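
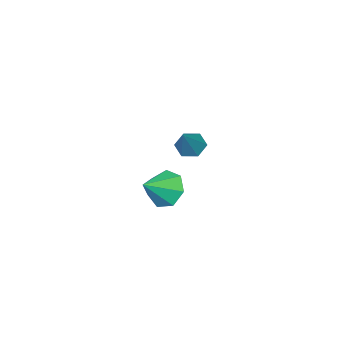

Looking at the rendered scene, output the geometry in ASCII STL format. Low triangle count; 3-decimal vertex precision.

solid 
facet normal -0.837 0.052 -0.545
outer loop
vertex 3.608 -0.396 -1.414
vertex 3.066 -0.432 -0.586
vertex 3.422 0.363 -1.057
endloop
endfacet
facet normal 0.861 0.373 -0.345
outer loop
vertex 3.608 -0.396 -1.414
vertex 3.422 0.363 -1.057
vertex 4.314 -0.508 0.226
endloop
endfacet
facet normal -0.837 0.052 -0.545
outer loop
vertex 3.422 0.363 -1.057
vertex 3.066 -0.432 -0.586
vertex 2.969 0.524 -0.346
endloop
endfacet
facet normal 0.554 0.815 0.168
outer loop
vertex 3.422 0.363 -1.057
vertex 2.969 0.524 -0.346
vertex 4.314 -0.508 0.226
endloop
endfacet
facet normal -0.837 0.052 -0.545
outer loop
vertex 2.969 0.524 -0.346
vertex 3.066 -0.432 -0.586
vertex 2.589 -0.035 0.185
endloop
endfacet
facet normal 0.153 0.624 0.766
outer loop
vertex 2.969 0.524 -0.346
vertex 2.589 -0.035 0.185
vertex 4.314 -0.508 0.226
endloop
endfacet
facet normal -0.837 0.051 -0.544
outer loop
vertex 2.589 -0.035 0.185
vertex 3.066 -0.432 -0.586
vertex 2.569 -0.892 0.135
endloop
endfacet
facet normal -0.039 -0.057 0.998
outer loop
vertex 2.589 -0.035 0.185
vertex 2.569 -0.892 0.135
vertex 4.314 -0.508 0.226
endloop
endfacet
facet normal -0.837 0.052 -0.544
outer loop
vertex 2.569 -0.892 0.135
vertex 3.066 -0.432 -0.586
vertex 2.923 -1.403 -0.458
endloop
endfacet
facet normal 0.121 -0.715 0.689
outer loop
vertex 2.569 -0.892 0.135
vertex 2.923 -1.403 -0.458
vertex 4.314 -0.508 0.226
endloop
endfacet
facet normal -0.836 0.051 -0.546
outer loop
vertex 2.923 -1.403 -0.458
vertex 3.066 -0.432 -0.586
vertex 3.386 -1.182 -1.147
endloop
endfacet
facet normal 0.515 -0.854 0.072
outer loop
vertex 2.923 -1.403 -0.458
vertex 3.386 -1.182 -1.147
vertex 4.314 -0.508 0.226
endloop
endfacet
facet normal -0.837 0.051 -0.545
outer loop
vertex 3.386 -1.182 -1.147
vertex 3.066 -0.432 -0.586
vertex 3.608 -0.396 -1.414
endloop
endfacet
facet normal 0.844 -0.370 -0.389
outer loop
vertex 3.386 -1.182 -1.147
vertex 3.608 -0.396 -1.414
vertex 4.314 -0.508 0.226
endloop
endfacet
facet normal -0.595 -0.299 -0.746
outer loop
vertex -1.873 -4.885 -2.078
vertex -2.296 -4.26 -1.991
vertex -1.703 -4.255 -2.466
endloop
endfacet
facet normal 0.929 -0.340 -0.145
outer loop
vertex -1.873 -4.885 -2.078
vertex -1.703 -4.255 -2.466
vertex -1.224 -3.72 -0.649
endloop
endfacet
facet normal -0.595 -0.300 -0.746
outer loop
vertex -1.703 -4.255 -2.466
vertex -2.296 -4.26 -1.991
vertex -2.126 -3.629 -2.38
endloop
endfacet
facet normal 0.749 0.556 -0.361
outer loop
vertex -1.703 -4.255 -2.466
vertex -2.126 -3.629 -2.38
vertex -1.224 -3.72 -0.649
endloop
endfacet
facet normal -0.595 -0.300 -0.746
outer loop
vertex -2.126 -3.629 -2.38
vertex -2.296 -4.26 -1.991
vertex -2.719 -3.634 -1.905
endloop
endfacet
facet normal 0.024 0.999 0.040
outer loop
vertex -2.126 -3.629 -2.38
vertex -2.719 -3.634 -1.905
vertex -1.224 -3.72 -0.649
endloop
endfacet
facet normal -0.595 -0.300 -0.746
outer loop
vertex -2.719 -3.634 -1.905
vertex -2.296 -4.26 -1.991
vertex -2.889 -4.265 -1.516
endloop
endfacet
facet normal -0.521 0.545 0.657
outer loop
vertex -2.719 -3.634 -1.905
vertex -2.889 -4.265 -1.516
vertex -1.224 -3.72 -0.649
endloop
endfacet
facet normal -0.595 -0.300 -0.746
outer loop
vertex -2.889 -4.265 -1.516
vertex -2.296 -4.26 -1.991
vertex -2.466 -4.89 -1.602
endloop
endfacet
facet normal -0.340 -0.350 0.873
outer loop
vertex -2.889 -4.265 -1.516
vertex -2.466 -4.89 -1.602
vertex -1.224 -3.72 -0.649
endloop
endfacet
facet normal -0.596 -0.299 -0.745
outer loop
vertex -2.466 -4.89 -1.602
vertex -2.296 -4.26 -1.991
vertex -1.873 -4.885 -2.078
endloop
endfacet
facet normal 0.385 -0.793 0.472
outer loop
vertex -2.466 -4.89 -1.602
vertex -1.873 -4.885 -2.078
vertex -1.224 -3.72 -0.649
endloop
endfacet

endsolid


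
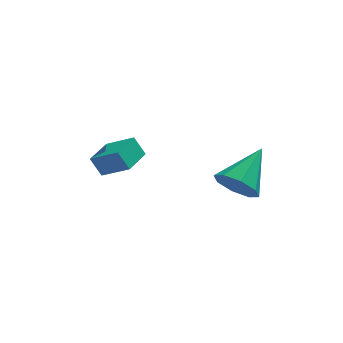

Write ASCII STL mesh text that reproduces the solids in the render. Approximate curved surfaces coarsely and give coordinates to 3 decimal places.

solid 
facet normal -0.443 0.299 0.845
outer loop
vertex -3.527 1.82 0.399
vertex -2.836 2.933 0.367
vertex -4.527 2.42 -0.338
endloop
endfacet
facet normal -0.528 -0.849 0.025
outer loop
vertex -4.124 2.147 -1.107
vertex -3.527 1.82 0.399
vertex -4.527 2.42 -0.338
endloop
endfacet
facet normal -0.443 0.300 0.845
outer loop
vertex -4.527 2.42 -0.338
vertex -2.836 2.933 0.367
vertex -3.836 3.533 -0.371
endloop
endfacet
facet normal -0.725 0.434 -0.534
outer loop
vertex -3.836 3.533 -0.371
vertex -4.124 2.147 -1.107
vertex -4.527 2.42 -0.338
endloop
endfacet
facet normal 0.725 -0.435 0.534
outer loop
vertex -3.527 1.82 0.399
vertex -2.433 2.66 -0.402
vertex -2.836 2.933 0.367
endloop
endfacet
facet normal -0.528 -0.849 0.025
outer loop
vertex -3.124 1.547 -0.369
vertex -3.527 1.82 0.399
vertex -4.124 2.147 -1.107
endloop
endfacet
facet normal 0.725 -0.434 0.535
outer loop
vertex -3.124 1.547 -0.369
vertex -2.433 2.66 -0.402
vertex -3.527 1.82 0.399
endloop
endfacet
facet normal 0.528 0.849 -0.025
outer loop
vertex -2.836 2.933 0.367
vertex -2.433 2.66 -0.402
vertex -3.836 3.533 -0.371
endloop
endfacet
facet normal -0.725 0.435 -0.535
outer loop
vertex -3.433 3.26 -1.139
vertex -4.124 2.147 -1.107
vertex -3.836 3.533 -0.371
endloop
endfacet
facet normal 0.528 0.849 -0.025
outer loop
vertex -3.836 3.533 -0.371
vertex -2.433 2.66 -0.402
vertex -3.433 3.26 -1.139
endloop
endfacet
facet normal 0.444 -0.300 -0.845
outer loop
vertex -3.433 3.26 -1.139
vertex -3.124 1.547 -0.369
vertex -4.124 2.147 -1.107
endloop
endfacet
facet normal 0.443 -0.300 -0.845
outer loop
vertex -2.433 2.66 -0.402
vertex -3.124 1.547 -0.369
vertex -3.433 3.26 -1.139
endloop
endfacet
facet normal -0.555 -0.672 -0.490
outer loop
vertex 0.989 -0.779 -0.462
vertex 0.498 -0.938 0.312
vertex 0.423 -0.352 -0.406
endloop
endfacet
facet normal 0.442 0.665 -0.602
outer loop
vertex 0.989 -0.779 -0.462
vertex 0.423 -0.352 -0.406
vertex 1.602 0.398 1.288
endloop
endfacet
facet normal -0.555 -0.672 -0.491
outer loop
vertex 0.423 -0.352 -0.406
vertex 0.498 -0.938 0.312
vertex -0.1 -0.268 0.07
endloop
endfacet
facet normal -0.139 0.938 -0.318
outer loop
vertex 0.423 -0.352 -0.406
vertex -0.1 -0.268 0.07
vertex 1.602 0.398 1.288
endloop
endfacet
facet normal -0.555 -0.672 -0.490
outer loop
vertex -0.1 -0.268 0.07
vertex 0.498 -0.938 0.312
vertex -0.272 -0.577 0.688
endloop
endfacet
facet normal -0.511 0.817 0.267
outer loop
vertex -0.1 -0.268 0.07
vertex -0.272 -0.577 0.688
vertex 1.602 0.398 1.288
endloop
endfacet
facet normal -0.555 -0.672 -0.491
outer loop
vertex -0.272 -0.577 0.688
vertex 0.498 -0.938 0.312
vertex 0.006 -1.097 1.085
endloop
endfacet
facet normal -0.454 0.375 0.809
outer loop
vertex -0.272 -0.577 0.688
vertex 0.006 -1.097 1.085
vertex 1.602 0.398 1.288
endloop
endfacet
facet normal -0.555 -0.671 -0.491
outer loop
vertex 0.006 -1.097 1.085
vertex 0.498 -0.938 0.312
vertex 0.573 -1.525 1.029
endloop
endfacet
facet normal -0.002 -0.132 0.991
outer loop
vertex 0.006 -1.097 1.085
vertex 0.573 -1.525 1.029
vertex 1.602 0.398 1.288
endloop
endfacet
facet normal -0.556 -0.671 -0.491
outer loop
vertex 0.573 -1.525 1.029
vertex 0.498 -0.938 0.312
vertex 1.095 -1.609 0.553
endloop
endfacet
facet normal 0.580 -0.405 0.707
outer loop
vertex 0.573 -1.525 1.029
vertex 1.095 -1.609 0.553
vertex 1.602 0.398 1.288
endloop
endfacet
facet normal -0.555 -0.671 -0.492
outer loop
vertex 1.095 -1.609 0.553
vertex 0.498 -0.938 0.312
vertex 1.268 -1.3 -0.064
endloop
endfacet
facet normal 0.950 -0.285 0.124
outer loop
vertex 1.095 -1.609 0.553
vertex 1.268 -1.3 -0.064
vertex 1.602 0.398 1.288
endloop
endfacet
facet normal -0.555 -0.672 -0.490
outer loop
vertex 1.268 -1.3 -0.064
vertex 0.498 -0.938 0.312
vertex 0.989 -0.779 -0.462
endloop
endfacet
facet normal 0.894 0.158 -0.420
outer loop
vertex 1.268 -1.3 -0.064
vertex 0.989 -0.779 -0.462
vertex 1.602 0.398 1.288
endloop
endfacet

endsolid


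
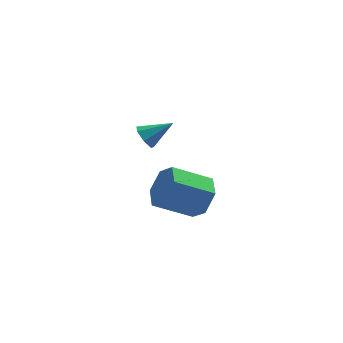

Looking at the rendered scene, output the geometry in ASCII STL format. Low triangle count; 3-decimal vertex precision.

solid 
facet normal 0.871 0.092 -0.483
outer loop
vertex -1.24 3.407 -2.619
vertex -1.625 3.058 -3.379
vertex -1.639 3.966 -3.231
endloop
endfacet
facet normal 0.232 0.789 0.569
outer loop
vertex -1.24 3.407 -2.619
vertex -1.639 3.966 -3.231
vertex -2.711 3.251 -1.802
endloop
endfacet
facet normal 0.232 0.789 0.569
outer loop
vertex -2.711 3.251 -1.802
vertex -1.639 3.966 -3.231
vertex -3.11 3.81 -2.414
endloop
endfacet
facet normal -0.871 -0.093 0.483
outer loop
vertex -2.711 3.251 -1.802
vertex -3.11 3.81 -2.414
vertex -3.095 2.902 -2.561
endloop
endfacet
facet normal 0.870 0.092 -0.484
outer loop
vertex -1.639 3.966 -3.231
vertex -1.625 3.058 -3.379
vertex -2.024 3.617 -3.99
endloop
endfacet
facet normal -0.260 0.921 -0.292
outer loop
vertex -1.639 3.966 -3.231
vertex -2.024 3.617 -3.99
vertex -3.11 3.81 -2.414
endloop
endfacet
facet normal -0.260 0.921 -0.292
outer loop
vertex -3.11 3.81 -2.414
vertex -2.024 3.617 -3.99
vertex -3.495 3.461 -3.173
endloop
endfacet
facet normal -0.870 -0.093 0.484
outer loop
vertex -3.11 3.81 -2.414
vertex -3.495 3.461 -3.173
vertex -3.095 2.902 -2.561
endloop
endfacet
facet normal 0.871 0.093 -0.483
outer loop
vertex -2.024 3.617 -3.99
vertex -1.625 3.058 -3.379
vertex -2.009 2.709 -4.138
endloop
endfacet
facet normal -0.492 0.132 -0.861
outer loop
vertex -2.024 3.617 -3.99
vertex -2.009 2.709 -4.138
vertex -3.495 3.461 -3.173
endloop
endfacet
facet normal -0.492 0.132 -0.861
outer loop
vertex -3.495 3.461 -3.173
vertex -2.009 2.709 -4.138
vertex -3.48 2.553 -3.321
endloop
endfacet
facet normal -0.870 -0.093 0.484
outer loop
vertex -3.495 3.461 -3.173
vertex -3.48 2.553 -3.321
vertex -3.095 2.902 -2.561
endloop
endfacet
facet normal 0.871 0.093 -0.483
outer loop
vertex -2.009 2.709 -4.138
vertex -1.625 3.058 -3.379
vertex -1.61 2.15 -3.526
endloop
endfacet
facet normal -0.232 -0.789 -0.569
outer loop
vertex -2.009 2.709 -4.138
vertex -1.61 2.15 -3.526
vertex -3.48 2.553 -3.321
endloop
endfacet
facet normal -0.232 -0.789 -0.569
outer loop
vertex -3.48 2.553 -3.321
vertex -1.61 2.15 -3.526
vertex -3.081 1.994 -2.709
endloop
endfacet
facet normal -0.871 -0.092 0.483
outer loop
vertex -3.48 2.553 -3.321
vertex -3.081 1.994 -2.709
vertex -3.095 2.902 -2.561
endloop
endfacet
facet normal 0.870 0.093 -0.484
outer loop
vertex -1.61 2.15 -3.526
vertex -1.625 3.058 -3.379
vertex -1.225 2.499 -2.767
endloop
endfacet
facet normal 0.260 -0.921 0.292
outer loop
vertex -1.61 2.15 -3.526
vertex -1.225 2.499 -2.767
vertex -3.081 1.994 -2.709
endloop
endfacet
facet normal 0.260 -0.921 0.292
outer loop
vertex -3.081 1.994 -2.709
vertex -1.225 2.499 -2.767
vertex -2.696 2.343 -1.95
endloop
endfacet
facet normal -0.870 -0.092 0.484
outer loop
vertex -3.081 1.994 -2.709
vertex -2.696 2.343 -1.95
vertex -3.095 2.902 -2.561
endloop
endfacet
facet normal 0.870 0.093 -0.484
outer loop
vertex -1.225 2.499 -2.767
vertex -1.625 3.058 -3.379
vertex -1.24 3.407 -2.619
endloop
endfacet
facet normal 0.492 -0.132 0.861
outer loop
vertex -1.225 2.499 -2.767
vertex -1.24 3.407 -2.619
vertex -2.696 2.343 -1.95
endloop
endfacet
facet normal 0.492 -0.132 0.861
outer loop
vertex -2.696 2.343 -1.95
vertex -1.24 3.407 -2.619
vertex -2.711 3.251 -1.802
endloop
endfacet
facet normal -0.871 -0.093 0.483
outer loop
vertex -2.696 2.343 -1.95
vertex -2.711 3.251 -1.802
vertex -3.095 2.902 -2.561
endloop
endfacet
facet normal -0.837 -0.079 -0.541
outer loop
vertex -3.471 1.277 0.669
vertex -3.766 1.344 1.116
vertex -3.581 1.72 0.775
endloop
endfacet
facet normal 0.779 0.322 -0.538
outer loop
vertex -3.471 1.277 0.669
vertex -3.581 1.72 0.775
vertex -2.794 1.436 1.744
endloop
endfacet
facet normal -0.837 -0.079 -0.542
outer loop
vertex -3.581 1.72 0.775
vertex -3.766 1.344 1.116
vertex -3.831 1.879 1.138
endloop
endfacet
facet normal 0.436 0.895 -0.092
outer loop
vertex -3.581 1.72 0.775
vertex -3.831 1.879 1.138
vertex -2.794 1.436 1.744
endloop
endfacet
facet normal -0.838 -0.080 -0.539
outer loop
vertex -3.831 1.879 1.138
vertex -3.766 1.344 1.116
vertex -4.031 1.636 1.485
endloop
endfacet
facet normal 0.011 0.816 0.578
outer loop
vertex -3.831 1.879 1.138
vertex -4.031 1.636 1.485
vertex -2.794 1.436 1.744
endloop
endfacet
facet normal -0.838 -0.078 -0.540
outer loop
vertex -4.031 1.636 1.485
vertex -3.766 1.344 1.116
vertex -4.032 1.172 1.554
endloop
endfacet
facet normal -0.180 0.145 0.973
outer loop
vertex -4.031 1.636 1.485
vertex -4.032 1.172 1.554
vertex -2.794 1.436 1.744
endloop
endfacet
facet normal -0.838 -0.081 -0.540
outer loop
vertex -4.032 1.172 1.554
vertex -3.766 1.344 1.116
vertex -3.832 0.838 1.294
endloop
endfacet
facet normal 0.009 -0.611 0.792
outer loop
vertex -4.032 1.172 1.554
vertex -3.832 0.838 1.294
vertex -2.794 1.436 1.744
endloop
endfacet
facet normal -0.837 -0.081 -0.541
outer loop
vertex -3.832 0.838 1.294
vertex -3.766 1.344 1.116
vertex -3.582 0.885 0.9
endloop
endfacet
facet normal 0.435 -0.884 0.171
outer loop
vertex -3.832 0.838 1.294
vertex -3.582 0.885 0.9
vertex -2.794 1.436 1.744
endloop
endfacet
facet normal -0.837 -0.081 -0.540
outer loop
vertex -3.582 0.885 0.9
vertex -3.766 1.344 1.116
vertex -3.471 1.277 0.669
endloop
endfacet
facet normal 0.777 -0.468 -0.420
outer loop
vertex -3.582 0.885 0.9
vertex -3.471 1.277 0.669
vertex -2.794 1.436 1.744
endloop
endfacet

endsolid


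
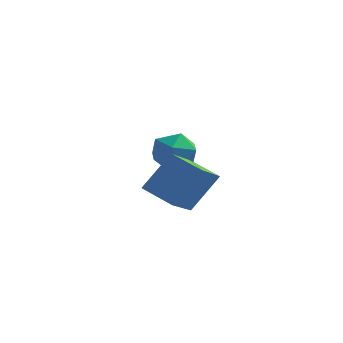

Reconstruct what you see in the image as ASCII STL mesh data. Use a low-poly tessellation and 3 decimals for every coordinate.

solid 
facet normal -0.387 -0.442 -0.809
outer loop
vertex 2.043 -4.377 -0.601
vertex 0.515 -4.161 0.012
vertex 1.922 -2.522 -1.556
endloop
endfacet
facet normal 0.920 -0.130 -0.369
outer loop
vertex 2.765 -1.559 0.208
vertex 2.043 -4.377 -0.601
vertex 1.922 -2.522 -1.556
endloop
endfacet
facet normal -0.386 -0.443 -0.809
outer loop
vertex 1.922 -2.522 -1.556
vertex 0.515 -4.161 0.012
vertex 0.394 -2.307 -0.944
endloop
endfacet
facet normal -0.058 0.888 -0.457
outer loop
vertex 0.394 -2.307 -0.944
vertex 2.765 -1.559 0.208
vertex 1.922 -2.522 -1.556
endloop
endfacet
facet normal 0.058 -0.888 0.457
outer loop
vertex 2.043 -4.377 -0.601
vertex 1.358 -3.198 1.776
vertex 0.515 -4.161 0.012
endloop
endfacet
facet normal 0.920 -0.130 -0.369
outer loop
vertex 2.886 -3.413 1.164
vertex 2.043 -4.377 -0.601
vertex 2.765 -1.559 0.208
endloop
endfacet
facet normal 0.058 -0.888 0.457
outer loop
vertex 2.886 -3.413 1.164
vertex 1.358 -3.198 1.776
vertex 2.043 -4.377 -0.601
endloop
endfacet
facet normal -0.920 0.130 0.369
outer loop
vertex 0.515 -4.161 0.012
vertex 1.358 -3.198 1.776
vertex 0.394 -2.307 -0.944
endloop
endfacet
facet normal -0.058 0.888 -0.457
outer loop
vertex 1.237 -1.343 0.821
vertex 2.765 -1.559 0.208
vertex 0.394 -2.307 -0.944
endloop
endfacet
facet normal -0.920 0.130 0.369
outer loop
vertex 0.394 -2.307 -0.944
vertex 1.358 -3.198 1.776
vertex 1.237 -1.343 0.821
endloop
endfacet
facet normal 0.387 0.442 0.809
outer loop
vertex 1.237 -1.343 0.821
vertex 2.886 -3.413 1.164
vertex 2.765 -1.559 0.208
endloop
endfacet
facet normal 0.386 0.442 0.810
outer loop
vertex 1.358 -3.198 1.776
vertex 2.886 -3.413 1.164
vertex 1.237 -1.343 0.821
endloop
endfacet
facet normal -0.846 -0.524 0.094
outer loop
vertex -2.23 1.747 -0.268
vertex -1.604 0.737 -0.265
vertex -1.836 1.295 0.758
endloop
endfacet
facet normal -0.909 0.118 0.401
outer loop
vertex -2.23 1.747 -0.268
vertex -1.836 1.295 0.758
vertex -1.772 2.465 0.56
endloop
endfacet
facet normal -0.784 0.613 -0.098
outer loop
vertex -2.23 1.747 -0.268
vertex -1.772 2.465 0.56
vertex -1.5 2.629 -0.585
endloop
endfacet
facet normal -0.645 0.278 -0.712
outer loop
vertex -2.23 1.747 -0.268
vertex -1.5 2.629 -0.585
vertex -1.397 1.561 -1.095
endloop
endfacet
facet normal -0.684 -0.425 -0.593
outer loop
vertex -2.23 1.747 -0.268
vertex -1.397 1.561 -1.095
vertex -1.604 0.737 -0.265
endloop
endfacet
facet normal -0.401 0.174 0.899
outer loop
vertex -1.772 2.465 0.56
vertex -1.836 1.295 0.758
vertex -0.863 1.899 1.075
endloop
endfacet
facet normal -0.300 -0.864 0.403
outer loop
vertex -1.836 1.295 0.758
vertex -1.604 0.737 -0.265
vertex -0.76 0.831 0.565
endloop
endfacet
facet normal -0.037 -0.705 -0.709
outer loop
vertex -1.604 0.737 -0.265
vertex -1.397 1.561 -1.095
vertex -0.488 0.995 -0.58
endloop
endfacet
facet normal 0.025 0.433 -0.901
outer loop
vertex -1.397 1.561 -1.095
vertex -1.5 2.629 -0.585
vertex -0.424 2.165 -0.778
endloop
endfacet
facet normal -0.199 0.976 0.092
outer loop
vertex -1.5 2.629 -0.585
vertex -1.772 2.465 0.56
vertex -0.656 2.723 0.245
endloop
endfacet
facet normal 0.645 -0.278 0.712
outer loop
vertex -0.03 1.713 0.248
vertex -0.863 1.899 1.075
vertex -0.76 0.831 0.565
endloop
endfacet
facet normal 0.784 -0.613 0.098
outer loop
vertex -0.03 1.713 0.248
vertex -0.76 0.831 0.565
vertex -0.488 0.995 -0.58
endloop
endfacet
facet normal 0.909 -0.118 -0.401
outer loop
vertex -0.03 1.713 0.248
vertex -0.488 0.995 -0.58
vertex -0.424 2.165 -0.778
endloop
endfacet
facet normal 0.846 0.524 -0.094
outer loop
vertex -0.03 1.713 0.248
vertex -0.424 2.165 -0.778
vertex -0.656 2.723 0.245
endloop
endfacet
facet normal 0.684 0.425 0.593
outer loop
vertex -0.03 1.713 0.248
vertex -0.656 2.723 0.245
vertex -0.863 1.899 1.075
endloop
endfacet
facet normal -0.025 -0.433 0.901
outer loop
vertex -0.76 0.831 0.565
vertex -0.863 1.899 1.075
vertex -1.836 1.295 0.758
endloop
endfacet
facet normal 0.199 -0.976 -0.092
outer loop
vertex -0.488 0.995 -0.58
vertex -0.76 0.831 0.565
vertex -1.604 0.737 -0.265
endloop
endfacet
facet normal 0.401 -0.174 -0.899
outer loop
vertex -0.424 2.165 -0.778
vertex -0.488 0.995 -0.58
vertex -1.397 1.561 -1.095
endloop
endfacet
facet normal 0.300 0.864 -0.403
outer loop
vertex -0.656 2.723 0.245
vertex -0.424 2.165 -0.778
vertex -1.5 2.629 -0.585
endloop
endfacet
facet normal 0.037 0.705 0.709
outer loop
vertex -0.863 1.899 1.075
vertex -0.656 2.723 0.245
vertex -1.772 2.465 0.56
endloop
endfacet

endsolid


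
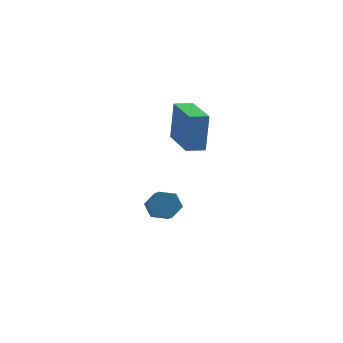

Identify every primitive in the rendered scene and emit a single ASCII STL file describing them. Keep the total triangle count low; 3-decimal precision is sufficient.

solid 
facet normal -0.888 -0.449 0.094
outer loop
vertex -1.957 -2.214 3.27
vertex -2.948 -0.275 3.17
vertex -2.076 -2.372 1.39
endloop
endfacet
facet normal 0.455 -0.889 0.046
outer loop
vertex -1.312 -1.985 1.31
vertex -1.957 -2.214 3.27
vertex -2.076 -2.372 1.39
endloop
endfacet
facet normal -0.889 -0.449 0.094
outer loop
vertex -2.076 -2.372 1.39
vertex -2.948 -0.275 3.17
vertex -3.067 -0.432 1.291
endloop
endfacet
facet normal -0.062 -0.083 -0.995
outer loop
vertex -3.067 -0.432 1.291
vertex -1.312 -1.985 1.31
vertex -2.076 -2.372 1.39
endloop
endfacet
facet normal 0.062 0.083 0.995
outer loop
vertex -1.957 -2.214 3.27
vertex -2.184 0.112 3.09
vertex -2.948 -0.275 3.17
endloop
endfacet
facet normal 0.454 -0.890 0.046
outer loop
vertex -1.193 -1.828 3.189
vertex -1.957 -2.214 3.27
vertex -1.312 -1.985 1.31
endloop
endfacet
facet normal 0.063 0.083 0.995
outer loop
vertex -1.193 -1.828 3.189
vertex -2.184 0.112 3.09
vertex -1.957 -2.214 3.27
endloop
endfacet
facet normal -0.455 0.889 -0.045
outer loop
vertex -2.948 -0.275 3.17
vertex -2.184 0.112 3.09
vertex -3.067 -0.432 1.291
endloop
endfacet
facet normal -0.063 -0.084 -0.994
outer loop
vertex -2.303 -0.046 1.21
vertex -1.312 -1.985 1.31
vertex -3.067 -0.432 1.291
endloop
endfacet
facet normal -0.454 0.890 -0.046
outer loop
vertex -3.067 -0.432 1.291
vertex -2.184 0.112 3.09
vertex -2.303 -0.046 1.21
endloop
endfacet
facet normal 0.888 0.449 -0.094
outer loop
vertex -2.303 -0.046 1.21
vertex -1.193 -1.828 3.189
vertex -1.312 -1.985 1.31
endloop
endfacet
facet normal 0.889 0.449 -0.094
outer loop
vertex -2.184 0.112 3.09
vertex -1.193 -1.828 3.189
vertex -2.303 -0.046 1.21
endloop
endfacet
facet normal -0.303 0.819 -0.488
outer loop
vertex -3.165 0.54 -2.669
vertex -3.555 0.106 -3.156
vertex -3.889 0.36 -2.522
endloop
endfacet
facet normal 0.043 0.523 0.851
outer loop
vertex -3.165 0.54 -2.669
vertex -3.889 0.36 -2.522
vertex -2.835 -0.352 -2.138
endloop
endfacet
facet normal 0.044 0.524 0.851
outer loop
vertex -2.835 -0.352 -2.138
vertex -3.889 0.36 -2.522
vertex -3.558 -0.532 -1.99
endloop
endfacet
facet normal 0.304 -0.819 0.487
outer loop
vertex -2.835 -0.352 -2.138
vertex -3.558 -0.532 -1.99
vertex -3.225 -0.786 -2.624
endloop
endfacet
facet normal -0.303 0.819 -0.488
outer loop
vertex -3.889 0.36 -2.522
vertex -3.555 0.106 -3.156
vertex -4.279 -0.074 -3.008
endloop
endfacet
facet normal -0.803 0.056 0.594
outer loop
vertex -3.889 0.36 -2.522
vertex -4.279 -0.074 -3.008
vertex -3.558 -0.532 -1.99
endloop
endfacet
facet normal -0.803 0.055 0.594
outer loop
vertex -3.558 -0.532 -1.99
vertex -4.279 -0.074 -3.008
vertex -3.948 -0.966 -2.477
endloop
endfacet
facet normal 0.303 -0.819 0.487
outer loop
vertex -3.558 -0.532 -1.99
vertex -3.948 -0.966 -2.477
vertex -3.225 -0.786 -2.624
endloop
endfacet
facet normal -0.303 0.819 -0.488
outer loop
vertex -4.279 -0.074 -3.008
vertex -3.555 0.106 -3.156
vertex -3.945 -0.328 -3.642
endloop
endfacet
facet normal -0.846 -0.467 -0.258
outer loop
vertex -4.279 -0.074 -3.008
vertex -3.945 -0.328 -3.642
vertex -3.948 -0.966 -2.477
endloop
endfacet
facet normal -0.846 -0.466 -0.258
outer loop
vertex -3.948 -0.966 -2.477
vertex -3.945 -0.328 -3.642
vertex -3.615 -1.22 -3.111
endloop
endfacet
facet normal 0.303 -0.819 0.487
outer loop
vertex -3.948 -0.966 -2.477
vertex -3.615 -1.22 -3.111
vertex -3.225 -0.786 -2.624
endloop
endfacet
facet normal -0.304 0.819 -0.487
outer loop
vertex -3.945 -0.328 -3.642
vertex -3.555 0.106 -3.156
vertex -3.222 -0.148 -3.79
endloop
endfacet
facet normal -0.044 -0.523 -0.851
outer loop
vertex -3.945 -0.328 -3.642
vertex -3.222 -0.148 -3.79
vertex -3.615 -1.22 -3.111
endloop
endfacet
facet normal -0.043 -0.523 -0.851
outer loop
vertex -3.615 -1.22 -3.111
vertex -3.222 -0.148 -3.79
vertex -2.891 -1.04 -3.258
endloop
endfacet
facet normal 0.303 -0.819 0.488
outer loop
vertex -3.615 -1.22 -3.111
vertex -2.891 -1.04 -3.258
vertex -3.225 -0.786 -2.624
endloop
endfacet
facet normal -0.303 0.819 -0.487
outer loop
vertex -3.222 -0.148 -3.79
vertex -3.555 0.106 -3.156
vertex -2.832 0.286 -3.303
endloop
endfacet
facet normal 0.803 -0.056 -0.593
outer loop
vertex -3.222 -0.148 -3.79
vertex -2.832 0.286 -3.303
vertex -2.891 -1.04 -3.258
endloop
endfacet
facet normal 0.802 -0.056 -0.594
outer loop
vertex -2.891 -1.04 -3.258
vertex -2.832 0.286 -3.303
vertex -2.501 -0.606 -2.772
endloop
endfacet
facet normal 0.303 -0.819 0.488
outer loop
vertex -2.891 -1.04 -3.258
vertex -2.501 -0.606 -2.772
vertex -3.225 -0.786 -2.624
endloop
endfacet
facet normal -0.303 0.819 -0.487
outer loop
vertex -2.832 0.286 -3.303
vertex -3.555 0.106 -3.156
vertex -3.165 0.54 -2.669
endloop
endfacet
facet normal 0.846 0.467 0.257
outer loop
vertex -2.832 0.286 -3.303
vertex -3.165 0.54 -2.669
vertex -2.501 -0.606 -2.772
endloop
endfacet
facet normal 0.846 0.467 0.259
outer loop
vertex -2.501 -0.606 -2.772
vertex -3.165 0.54 -2.669
vertex -2.835 -0.352 -2.138
endloop
endfacet
facet normal 0.303 -0.819 0.488
outer loop
vertex -2.501 -0.606 -2.772
vertex -2.835 -0.352 -2.138
vertex -3.225 -0.786 -2.624
endloop
endfacet

endsolid


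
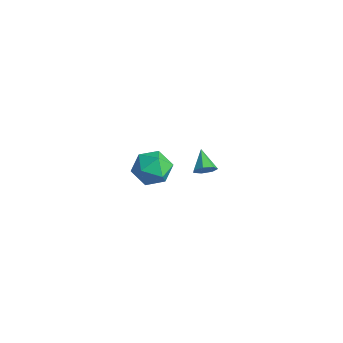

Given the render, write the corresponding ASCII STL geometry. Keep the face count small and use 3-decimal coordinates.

solid 
facet normal 0.757 -0.391 -0.523
outer loop
vertex 3.259 0.589 2.715
vertex 2.872 0.393 2.301
vertex 3.16 0.919 2.325
endloop
endfacet
facet normal 0.263 0.768 0.584
outer loop
vertex 3.259 0.589 2.715
vertex 3.16 0.919 2.325
vertex 1.948 0.867 2.939
endloop
endfacet
facet normal 0.757 -0.391 -0.523
outer loop
vertex 3.16 0.919 2.325
vertex 2.872 0.393 2.301
vertex 2.844 0.853 1.917
endloop
endfacet
facet normal -0.089 0.992 -0.092
outer loop
vertex 3.16 0.919 2.325
vertex 2.844 0.853 1.917
vertex 1.948 0.867 2.939
endloop
endfacet
facet normal 0.758 -0.390 -0.522
outer loop
vertex 2.844 0.853 1.917
vertex 2.872 0.393 2.301
vertex 2.549 0.44 1.797
endloop
endfacet
facet normal -0.604 0.588 -0.538
outer loop
vertex 2.844 0.853 1.917
vertex 2.549 0.44 1.797
vertex 1.948 0.867 2.939
endloop
endfacet
facet normal 0.759 -0.390 -0.522
outer loop
vertex 2.549 0.44 1.797
vertex 2.872 0.393 2.301
vertex 2.498 -0.008 2.057
endloop
endfacet
facet normal -0.897 -0.141 -0.419
outer loop
vertex 2.549 0.44 1.797
vertex 2.498 -0.008 2.057
vertex 1.948 0.867 2.939
endloop
endfacet
facet normal 0.758 -0.388 -0.524
outer loop
vertex 2.498 -0.008 2.057
vertex 2.872 0.393 2.301
vertex 2.729 -0.155 2.5
endloop
endfacet
facet normal -0.745 -0.644 0.175
outer loop
vertex 2.498 -0.008 2.057
vertex 2.729 -0.155 2.5
vertex 1.948 0.867 2.939
endloop
endfacet
facet normal 0.758 -0.388 -0.524
outer loop
vertex 2.729 -0.155 2.5
vertex 2.872 0.393 2.301
vertex 3.068 0.111 2.793
endloop
endfacet
facet normal -0.263 -0.543 0.797
outer loop
vertex 2.729 -0.155 2.5
vertex 3.068 0.111 2.793
vertex 1.948 0.867 2.939
endloop
endfacet
facet normal 0.758 -0.388 -0.524
outer loop
vertex 3.068 0.111 2.793
vertex 2.872 0.393 2.301
vertex 3.259 0.589 2.715
endloop
endfacet
facet normal 0.185 0.086 0.979
outer loop
vertex 3.068 0.111 2.793
vertex 3.259 0.589 2.715
vertex 1.948 0.867 2.939
endloop
endfacet
facet normal -0.889 -0.422 0.180
outer loop
vertex -4.911 2.383 -3.715
vertex -4.424 1.335 -3.767
vertex -4.485 1.895 -2.757
endloop
endfacet
facet normal -0.845 0.220 0.488
outer loop
vertex -4.911 2.383 -3.715
vertex -4.485 1.895 -2.757
vertex -4.309 3.02 -2.96
endloop
endfacet
facet normal -0.713 0.701 -0.023
outer loop
vertex -4.911 2.383 -3.715
vertex -4.309 3.02 -2.96
vertex -4.139 3.155 -4.096
endloop
endfacet
facet normal -0.675 0.356 -0.646
outer loop
vertex -4.911 2.383 -3.715
vertex -4.139 3.155 -4.096
vertex -4.21 2.114 -4.595
endloop
endfacet
facet normal -0.784 -0.338 -0.521
outer loop
vertex -4.911 2.383 -3.715
vertex -4.21 2.114 -4.595
vertex -4.424 1.335 -3.767
endloop
endfacet
facet normal -0.288 0.214 0.933
outer loop
vertex -4.309 3.02 -2.96
vertex -4.485 1.895 -2.757
vertex -3.45 2.366 -2.545
endloop
endfacet
facet normal -0.358 -0.826 0.436
outer loop
vertex -4.485 1.895 -2.757
vertex -4.424 1.335 -3.767
vertex -3.521 1.325 -3.044
endloop
endfacet
facet normal -0.188 -0.691 -0.698
outer loop
vertex -4.424 1.335 -3.767
vertex -4.21 2.114 -4.595
vertex -3.351 1.46 -4.18
endloop
endfacet
facet normal -0.012 0.433 -0.901
outer loop
vertex -4.21 2.114 -4.595
vertex -4.139 3.155 -4.096
vertex -3.175 2.585 -4.383
endloop
endfacet
facet normal -0.074 0.992 0.107
outer loop
vertex -4.139 3.155 -4.096
vertex -4.309 3.02 -2.96
vertex -3.236 3.145 -3.373
endloop
endfacet
facet normal 0.675 -0.356 0.646
outer loop
vertex -2.749 2.097 -3.425
vertex -3.45 2.366 -2.545
vertex -3.521 1.325 -3.044
endloop
endfacet
facet normal 0.713 -0.701 0.023
outer loop
vertex -2.749 2.097 -3.425
vertex -3.521 1.325 -3.044
vertex -3.351 1.46 -4.18
endloop
endfacet
facet normal 0.845 -0.220 -0.488
outer loop
vertex -2.749 2.097 -3.425
vertex -3.351 1.46 -4.18
vertex -3.175 2.585 -4.383
endloop
endfacet
facet normal 0.889 0.422 -0.180
outer loop
vertex -2.749 2.097 -3.425
vertex -3.175 2.585 -4.383
vertex -3.236 3.145 -3.373
endloop
endfacet
facet normal 0.784 0.338 0.521
outer loop
vertex -2.749 2.097 -3.425
vertex -3.236 3.145 -3.373
vertex -3.45 2.366 -2.545
endloop
endfacet
facet normal 0.012 -0.433 0.901
outer loop
vertex -3.521 1.325 -3.044
vertex -3.45 2.366 -2.545
vertex -4.485 1.895 -2.757
endloop
endfacet
facet normal 0.074 -0.992 -0.107
outer loop
vertex -3.351 1.46 -4.18
vertex -3.521 1.325 -3.044
vertex -4.424 1.335 -3.767
endloop
endfacet
facet normal 0.288 -0.214 -0.933
outer loop
vertex -3.175 2.585 -4.383
vertex -3.351 1.46 -4.18
vertex -4.21 2.114 -4.595
endloop
endfacet
facet normal 0.358 0.826 -0.436
outer loop
vertex -3.236 3.145 -3.373
vertex -3.175 2.585 -4.383
vertex -4.139 3.155 -4.096
endloop
endfacet
facet normal 0.188 0.691 0.698
outer loop
vertex -3.45 2.366 -2.545
vertex -3.236 3.145 -3.373
vertex -4.309 3.02 -2.96
endloop
endfacet

endsolid


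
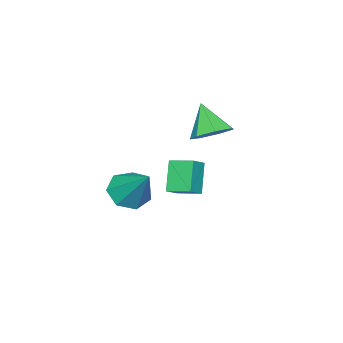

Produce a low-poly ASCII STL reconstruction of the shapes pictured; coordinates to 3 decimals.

solid 
facet normal -0.509 -0.315 0.801
outer loop
vertex -1.38 -4.068 -0.872
vertex -1.582 -2.977 -0.571
vertex -2.113 -4.075 -1.341
endloop
endfacet
facet normal 0.176 -0.949 -0.262
outer loop
vertex -1.318 -3.583 -2.589
vertex -1.38 -4.068 -0.872
vertex -2.113 -4.075 -1.341
endloop
endfacet
facet normal -0.509 -0.315 0.801
outer loop
vertex -2.113 -4.075 -1.341
vertex -1.582 -2.977 -0.571
vertex -2.315 -2.984 -1.04
endloop
endfacet
facet normal -0.842 -0.007 -0.539
outer loop
vertex -2.315 -2.984 -1.04
vertex -1.318 -3.583 -2.589
vertex -2.113 -4.075 -1.341
endloop
endfacet
facet normal 0.842 0.007 0.539
outer loop
vertex -1.38 -4.068 -0.872
vertex -0.787 -2.485 -1.819
vertex -1.582 -2.977 -0.571
endloop
endfacet
facet normal 0.176 -0.949 -0.262
outer loop
vertex -0.585 -3.576 -2.12
vertex -1.38 -4.068 -0.872
vertex -1.318 -3.583 -2.589
endloop
endfacet
facet normal 0.842 0.007 0.539
outer loop
vertex -0.585 -3.576 -2.12
vertex -0.787 -2.485 -1.819
vertex -1.38 -4.068 -0.872
endloop
endfacet
facet normal -0.176 0.949 0.262
outer loop
vertex -1.582 -2.977 -0.571
vertex -0.787 -2.485 -1.819
vertex -2.315 -2.984 -1.04
endloop
endfacet
facet normal -0.842 -0.007 -0.539
outer loop
vertex -1.52 -2.492 -2.288
vertex -1.318 -3.583 -2.589
vertex -2.315 -2.984 -1.04
endloop
endfacet
facet normal -0.176 0.949 0.262
outer loop
vertex -2.315 -2.984 -1.04
vertex -0.787 -2.485 -1.819
vertex -1.52 -2.492 -2.288
endloop
endfacet
facet normal 0.509 0.315 -0.801
outer loop
vertex -1.52 -2.492 -2.288
vertex -0.585 -3.576 -2.12
vertex -1.318 -3.583 -2.589
endloop
endfacet
facet normal 0.509 0.315 -0.801
outer loop
vertex -0.787 -2.485 -1.819
vertex -0.585 -3.576 -2.12
vertex -1.52 -2.492 -2.288
endloop
endfacet
facet normal 0.243 0.566 -0.787
outer loop
vertex -2.121 -3.248 0.505
vertex -3.051 -3.156 0.284
vertex -2.512 -2.599 0.851
endloop
endfacet
facet normal 0.638 -0.026 0.770
outer loop
vertex -2.121 -3.248 0.505
vertex -2.512 -2.599 0.851
vertex -3.449 -4.084 1.576
endloop
endfacet
facet normal 0.244 0.566 -0.788
outer loop
vertex -2.512 -2.599 0.851
vertex -3.051 -3.156 0.284
vertex -3.308 -2.369 0.77
endloop
endfacet
facet normal 0.030 0.423 0.906
outer loop
vertex -2.512 -2.599 0.851
vertex -3.308 -2.369 0.77
vertex -3.449 -4.084 1.576
endloop
endfacet
facet normal 0.242 0.566 -0.788
outer loop
vertex -3.308 -2.369 0.77
vertex -3.051 -3.156 0.284
vertex -3.911 -2.732 0.324
endloop
endfacet
facet normal -0.685 0.355 0.636
outer loop
vertex -3.308 -2.369 0.77
vertex -3.911 -2.732 0.324
vertex -3.449 -4.084 1.576
endloop
endfacet
facet normal 0.243 0.567 -0.787
outer loop
vertex -3.911 -2.732 0.324
vertex -3.051 -3.156 0.284
vertex -3.866 -3.413 -0.153
endloop
endfacet
facet normal -0.970 -0.179 0.164
outer loop
vertex -3.911 -2.732 0.324
vertex -3.866 -3.413 -0.153
vertex -3.449 -4.084 1.576
endloop
endfacet
facet normal 0.244 0.566 -0.787
outer loop
vertex -3.866 -3.413 -0.153
vertex -3.051 -3.156 0.284
vertex -3.206 -3.901 -0.3
endloop
endfacet
facet normal -0.609 -0.778 -0.155
outer loop
vertex -3.866 -3.413 -0.153
vertex -3.206 -3.901 -0.3
vertex -3.449 -4.084 1.576
endloop
endfacet
facet normal 0.244 0.566 -0.787
outer loop
vertex -3.206 -3.901 -0.3
vertex -3.051 -3.156 0.284
vertex -2.43 -3.828 -0.007
endloop
endfacet
facet normal 0.123 -0.989 -0.080
outer loop
vertex -3.206 -3.901 -0.3
vertex -2.43 -3.828 -0.007
vertex -3.449 -4.084 1.576
endloop
endfacet
facet normal 0.243 0.566 -0.788
outer loop
vertex -2.43 -3.828 -0.007
vertex -3.051 -3.156 0.284
vertex -2.121 -3.248 0.505
endloop
endfacet
facet normal 0.679 -0.655 0.331
outer loop
vertex -2.43 -3.828 -0.007
vertex -2.121 -3.248 0.505
vertex -3.449 -4.084 1.576
endloop
endfacet
facet normal -0.228 -0.655 -0.721
outer loop
vertex 2.637 -3.923 -0.649
vertex 1.85 -3.416 -0.86
vertex 2.734 -3.326 -1.222
endloop
endfacet
facet normal 0.983 0.016 0.183
outer loop
vertex 2.637 -3.923 -0.649
vertex 2.734 -3.326 -1.222
vertex 2.35 -1.984 0.72
endloop
endfacet
facet normal -0.229 -0.654 -0.721
outer loop
vertex 2.734 -3.326 -1.222
vertex 1.85 -3.416 -0.86
vertex 2.165 -2.796 -1.522
endloop
endfacet
facet normal 0.729 0.622 -0.285
outer loop
vertex 2.734 -3.326 -1.222
vertex 2.165 -2.796 -1.522
vertex 2.35 -1.984 0.72
endloop
endfacet
facet normal -0.228 -0.654 -0.721
outer loop
vertex 2.165 -2.796 -1.522
vertex 1.85 -3.416 -0.86
vertex 1.359 -2.734 -1.323
endloop
endfacet
facet normal -0.012 0.940 -0.340
outer loop
vertex 2.165 -2.796 -1.522
vertex 1.359 -2.734 -1.323
vertex 2.35 -1.984 0.72
endloop
endfacet
facet normal -0.228 -0.654 -0.721
outer loop
vertex 1.359 -2.734 -1.323
vertex 1.85 -3.416 -0.86
vertex 0.922 -3.185 -0.776
endloop
endfacet
facet normal -0.679 0.732 0.061
outer loop
vertex 1.359 -2.734 -1.323
vertex 0.922 -3.185 -0.776
vertex 2.35 -1.984 0.72
endloop
endfacet
facet normal -0.228 -0.655 -0.721
outer loop
vertex 0.922 -3.185 -0.776
vertex 1.85 -3.416 -0.86
vertex 1.184 -3.81 -0.291
endloop
endfacet
facet normal -0.773 0.153 0.615
outer loop
vertex 0.922 -3.185 -0.776
vertex 1.184 -3.81 -0.291
vertex 2.35 -1.984 0.72
endloop
endfacet
facet normal -0.229 -0.654 -0.721
outer loop
vertex 1.184 -3.81 -0.291
vertex 1.85 -3.416 -0.86
vertex 1.947 -4.139 -0.235
endloop
endfacet
facet normal -0.222 -0.360 0.906
outer loop
vertex 1.184 -3.81 -0.291
vertex 1.947 -4.139 -0.235
vertex 2.35 -1.984 0.72
endloop
endfacet
facet normal -0.228 -0.654 -0.721
outer loop
vertex 1.947 -4.139 -0.235
vertex 1.85 -3.416 -0.86
vertex 2.637 -3.923 -0.649
endloop
endfacet
facet normal 0.560 -0.421 0.714
outer loop
vertex 1.947 -4.139 -0.235
vertex 2.637 -3.923 -0.649
vertex 2.35 -1.984 0.72
endloop
endfacet

endsolid


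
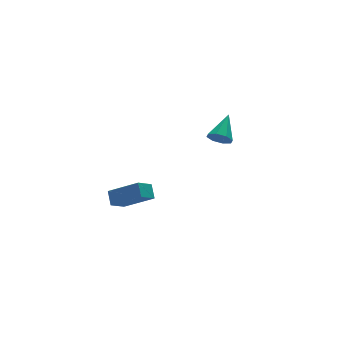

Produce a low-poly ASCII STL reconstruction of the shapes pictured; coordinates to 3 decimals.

solid 
facet normal -0.584 -0.606 -0.541
outer loop
vertex 3.431 -0.273 -1.214
vertex 2.917 0.258 -1.254
vertex 3.5 0.063 -1.665
endloop
endfacet
facet normal 0.958 -0.280 -0.062
outer loop
vertex 3.431 -0.273 -1.214
vertex 3.5 0.063 -1.665
vertex 3.963 1.342 -0.286
endloop
endfacet
facet normal -0.584 -0.605 -0.541
outer loop
vertex 3.5 0.063 -1.665
vertex 2.917 0.258 -1.254
vertex 3.228 0.513 -1.875
endloop
endfacet
facet normal 0.820 0.256 -0.513
outer loop
vertex 3.5 0.063 -1.665
vertex 3.228 0.513 -1.875
vertex 3.963 1.342 -0.286
endloop
endfacet
facet normal -0.584 -0.606 -0.541
outer loop
vertex 3.228 0.513 -1.875
vertex 2.917 0.258 -1.254
vertex 2.773 0.814 -1.721
endloop
endfacet
facet normal 0.323 0.770 -0.551
outer loop
vertex 3.228 0.513 -1.875
vertex 2.773 0.814 -1.721
vertex 3.963 1.342 -0.286
endloop
endfacet
facet normal -0.584 -0.605 -0.541
outer loop
vertex 2.773 0.814 -1.721
vertex 2.917 0.258 -1.254
vertex 2.403 0.789 -1.293
endloop
endfacet
facet normal -0.241 0.958 -0.153
outer loop
vertex 2.773 0.814 -1.721
vertex 2.403 0.789 -1.293
vertex 3.963 1.342 -0.286
endloop
endfacet
facet normal -0.585 -0.606 -0.539
outer loop
vertex 2.403 0.789 -1.293
vertex 2.917 0.258 -1.254
vertex 2.334 0.454 -0.842
endloop
endfacet
facet normal -0.541 0.713 0.447
outer loop
vertex 2.403 0.789 -1.293
vertex 2.334 0.454 -0.842
vertex 3.963 1.342 -0.286
endloop
endfacet
facet normal -0.585 -0.605 -0.540
outer loop
vertex 2.334 0.454 -0.842
vertex 2.917 0.258 -1.254
vertex 2.606 0.004 -0.632
endloop
endfacet
facet normal -0.403 0.176 0.898
outer loop
vertex 2.334 0.454 -0.842
vertex 2.606 0.004 -0.632
vertex 3.963 1.342 -0.286
endloop
endfacet
facet normal -0.585 -0.605 -0.540
outer loop
vertex 2.606 0.004 -0.632
vertex 2.917 0.258 -1.254
vertex 3.06 -0.297 -0.787
endloop
endfacet
facet normal 0.095 -0.339 0.936
outer loop
vertex 2.606 0.004 -0.632
vertex 3.06 -0.297 -0.787
vertex 3.963 1.342 -0.286
endloop
endfacet
facet normal -0.584 -0.606 -0.541
outer loop
vertex 3.06 -0.297 -0.787
vertex 2.917 0.258 -1.254
vertex 3.431 -0.273 -1.214
endloop
endfacet
facet normal 0.656 -0.527 0.540
outer loop
vertex 3.06 -0.297 -0.787
vertex 3.431 -0.273 -1.214
vertex 3.963 1.342 -0.286
endloop
endfacet
facet normal -0.621 0.575 -0.534
outer loop
vertex -4.58 -2.469 -1.434
vertex -3.709 -2.105 -2.055
vertex -4.709 -3.146 -2.013
endloop
endfacet
facet normal -0.771 -0.323 0.549
outer loop
vertex -3.511 -4.255 -0.985
vertex -4.58 -2.469 -1.434
vertex -4.709 -3.146 -2.013
endloop
endfacet
facet normal -0.621 0.575 -0.532
outer loop
vertex -4.709 -3.146 -2.013
vertex -3.709 -2.105 -2.055
vertex -3.839 -2.781 -2.634
endloop
endfacet
facet normal -0.144 -0.752 -0.643
outer loop
vertex -3.839 -2.781 -2.634
vertex -3.511 -4.255 -0.985
vertex -4.709 -3.146 -2.013
endloop
endfacet
facet normal 0.144 0.752 0.643
outer loop
vertex -4.58 -2.469 -1.434
vertex -2.511 -3.214 -1.027
vertex -3.709 -2.105 -2.055
endloop
endfacet
facet normal -0.770 -0.323 0.550
outer loop
vertex -3.381 -3.579 -0.406
vertex -4.58 -2.469 -1.434
vertex -3.511 -4.255 -0.985
endloop
endfacet
facet normal 0.144 0.752 0.644
outer loop
vertex -3.381 -3.579 -0.406
vertex -2.511 -3.214 -1.027
vertex -4.58 -2.469 -1.434
endloop
endfacet
facet normal 0.770 0.323 -0.550
outer loop
vertex -3.709 -2.105 -2.055
vertex -2.511 -3.214 -1.027
vertex -3.839 -2.781 -2.634
endloop
endfacet
facet normal -0.144 -0.752 -0.643
outer loop
vertex -2.64 -3.891 -1.606
vertex -3.511 -4.255 -0.985
vertex -3.839 -2.781 -2.634
endloop
endfacet
facet normal 0.770 0.323 -0.550
outer loop
vertex -3.839 -2.781 -2.634
vertex -2.511 -3.214 -1.027
vertex -2.64 -3.891 -1.606
endloop
endfacet
facet normal 0.620 -0.576 0.533
outer loop
vertex -2.64 -3.891 -1.606
vertex -3.381 -3.579 -0.406
vertex -3.511 -4.255 -0.985
endloop
endfacet
facet normal 0.621 -0.574 0.533
outer loop
vertex -2.511 -3.214 -1.027
vertex -3.381 -3.579 -0.406
vertex -2.64 -3.891 -1.606
endloop
endfacet

endsolid


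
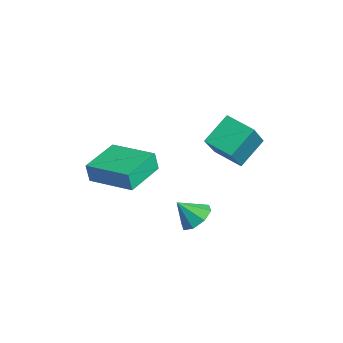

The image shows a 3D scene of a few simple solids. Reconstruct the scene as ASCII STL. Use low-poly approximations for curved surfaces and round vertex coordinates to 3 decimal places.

solid 
facet normal -0.812 -0.570 -0.127
outer loop
vertex -0.52 -4.532 1.535
vertex -1.596 -3.038 1.711
vertex -0.476 -4.396 0.646
endloop
endfacet
facet normal 0.582 -0.808 -0.095
outer loop
vertex 1.196 -3.222 0.909
vertex -0.52 -4.532 1.535
vertex -0.476 -4.396 0.646
endloop
endfacet
facet normal -0.812 -0.570 -0.127
outer loop
vertex -0.476 -4.396 0.646
vertex -1.596 -3.038 1.711
vertex -1.552 -2.902 0.822
endloop
endfacet
facet normal 0.049 0.152 -0.987
outer loop
vertex -1.552 -2.902 0.822
vertex 1.196 -3.222 0.909
vertex -0.476 -4.396 0.646
endloop
endfacet
facet normal -0.049 -0.152 0.987
outer loop
vertex -0.52 -4.532 1.535
vertex 0.076 -1.864 1.974
vertex -1.596 -3.038 1.711
endloop
endfacet
facet normal 0.582 -0.808 -0.095
outer loop
vertex 1.152 -3.358 1.798
vertex -0.52 -4.532 1.535
vertex 1.196 -3.222 0.909
endloop
endfacet
facet normal -0.049 -0.152 0.987
outer loop
vertex 1.152 -3.358 1.798
vertex 0.076 -1.864 1.974
vertex -0.52 -4.532 1.535
endloop
endfacet
facet normal -0.582 0.808 0.095
outer loop
vertex -1.596 -3.038 1.711
vertex 0.076 -1.864 1.974
vertex -1.552 -2.902 0.822
endloop
endfacet
facet normal 0.049 0.152 -0.987
outer loop
vertex 0.12 -1.728 1.085
vertex 1.196 -3.222 0.909
vertex -1.552 -2.902 0.822
endloop
endfacet
facet normal -0.582 0.808 0.095
outer loop
vertex -1.552 -2.902 0.822
vertex 0.076 -1.864 1.974
vertex 0.12 -1.728 1.085
endloop
endfacet
facet normal 0.812 0.570 0.127
outer loop
vertex 0.12 -1.728 1.085
vertex 1.152 -3.358 1.798
vertex 1.196 -3.222 0.909
endloop
endfacet
facet normal 0.812 0.570 0.127
outer loop
vertex 0.076 -1.864 1.974
vertex 1.152 -3.358 1.798
vertex 0.12 -1.728 1.085
endloop
endfacet
facet normal -0.813 -0.524 0.252
outer loop
vertex 2.151 -0.624 3.729
vertex 1.725 0.485 4.661
vertex 1.138 0.233 2.246
endloop
endfacet
facet normal 0.283 -0.734 -0.617
outer loop
vertex 2.195 0.915 1.919
vertex 2.151 -0.624 3.729
vertex 1.138 0.233 2.246
endloop
endfacet
facet normal -0.813 -0.525 0.252
outer loop
vertex 1.138 0.233 2.246
vertex 1.725 0.485 4.661
vertex 0.712 1.342 3.179
endloop
endfacet
facet normal -0.509 0.431 -0.745
outer loop
vertex 0.712 1.342 3.179
vertex 2.195 0.915 1.919
vertex 1.138 0.233 2.246
endloop
endfacet
facet normal 0.509 -0.431 0.745
outer loop
vertex 2.151 -0.624 3.729
vertex 2.782 1.167 4.334
vertex 1.725 0.485 4.661
endloop
endfacet
facet normal 0.282 -0.734 -0.617
outer loop
vertex 3.208 0.058 3.401
vertex 2.151 -0.624 3.729
vertex 2.195 0.915 1.919
endloop
endfacet
facet normal 0.509 -0.431 0.745
outer loop
vertex 3.208 0.058 3.401
vertex 2.782 1.167 4.334
vertex 2.151 -0.624 3.729
endloop
endfacet
facet normal -0.283 0.734 0.618
outer loop
vertex 1.725 0.485 4.661
vertex 2.782 1.167 4.334
vertex 0.712 1.342 3.179
endloop
endfacet
facet normal -0.509 0.431 -0.745
outer loop
vertex 1.769 2.024 2.851
vertex 2.195 0.915 1.919
vertex 0.712 1.342 3.179
endloop
endfacet
facet normal -0.282 0.734 0.617
outer loop
vertex 0.712 1.342 3.179
vertex 2.782 1.167 4.334
vertex 1.769 2.024 2.851
endloop
endfacet
facet normal 0.813 0.525 -0.252
outer loop
vertex 1.769 2.024 2.851
vertex 3.208 0.058 3.401
vertex 2.195 0.915 1.919
endloop
endfacet
facet normal 0.813 0.525 -0.252
outer loop
vertex 2.782 1.167 4.334
vertex 3.208 0.058 3.401
vertex 1.769 2.024 2.851
endloop
endfacet
facet normal 0.276 0.606 -0.746
outer loop
vertex 2.302 -0.638 -0.807
vertex 1.58 -0.699 -1.123
vertex 1.923 -0.213 -0.602
endloop
endfacet
facet normal 0.470 -0.006 0.882
outer loop
vertex 2.302 -0.638 -0.807
vertex 1.923 -0.213 -0.602
vertex 1.26 -1.401 -0.257
endloop
endfacet
facet normal 0.276 0.605 -0.747
outer loop
vertex 1.923 -0.213 -0.602
vertex 1.58 -0.699 -1.123
vertex 1.343 -0.073 -0.703
endloop
endfacet
facet normal -0.086 0.322 0.943
outer loop
vertex 1.923 -0.213 -0.602
vertex 1.343 -0.073 -0.703
vertex 1.26 -1.401 -0.257
endloop
endfacet
facet normal 0.277 0.605 -0.746
outer loop
vertex 1.343 -0.073 -0.703
vertex 1.58 -0.699 -1.123
vertex 0.903 -0.299 -1.05
endloop
endfacet
facet normal -0.678 0.272 0.683
outer loop
vertex 1.343 -0.073 -0.703
vertex 0.903 -0.299 -1.05
vertex 1.26 -1.401 -0.257
endloop
endfacet
facet normal 0.276 0.604 -0.747
outer loop
vertex 0.903 -0.299 -1.05
vertex 1.58 -0.699 -1.123
vertex 0.859 -0.76 -1.439
endloop
endfacet
facet normal -0.958 -0.125 0.257
outer loop
vertex 0.903 -0.299 -1.05
vertex 0.859 -0.76 -1.439
vertex 1.26 -1.401 -0.257
endloop
endfacet
facet normal 0.275 0.607 -0.746
outer loop
vertex 0.859 -0.76 -1.439
vertex 1.58 -0.699 -1.123
vertex 1.238 -1.184 -1.644
endloop
endfacet
facet normal -0.763 -0.640 -0.088
outer loop
vertex 0.859 -0.76 -1.439
vertex 1.238 -1.184 -1.644
vertex 1.26 -1.401 -0.257
endloop
endfacet
facet normal 0.278 0.606 -0.746
outer loop
vertex 1.238 -1.184 -1.644
vertex 1.58 -0.699 -1.123
vertex 1.817 -1.325 -1.543
endloop
endfacet
facet normal -0.210 -0.967 -0.148
outer loop
vertex 1.238 -1.184 -1.644
vertex 1.817 -1.325 -1.543
vertex 1.26 -1.401 -0.257
endloop
endfacet
facet normal 0.276 0.605 -0.747
outer loop
vertex 1.817 -1.325 -1.543
vertex 1.58 -0.699 -1.123
vertex 2.258 -1.098 -1.196
endloop
endfacet
facet normal 0.384 -0.917 0.112
outer loop
vertex 1.817 -1.325 -1.543
vertex 2.258 -1.098 -1.196
vertex 1.26 -1.401 -0.257
endloop
endfacet
facet normal 0.276 0.605 -0.747
outer loop
vertex 2.258 -1.098 -1.196
vertex 1.58 -0.699 -1.123
vertex 2.302 -0.638 -0.807
endloop
endfacet
facet normal 0.664 -0.519 0.538
outer loop
vertex 2.258 -1.098 -1.196
vertex 2.302 -0.638 -0.807
vertex 1.26 -1.401 -0.257
endloop
endfacet

endsolid


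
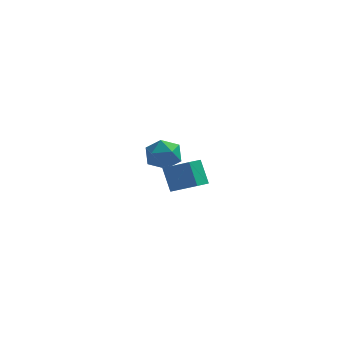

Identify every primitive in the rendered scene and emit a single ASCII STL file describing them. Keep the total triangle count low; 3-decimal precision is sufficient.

solid 
facet normal -0.335 0.438 0.834
outer loop
vertex 2.232 3.326 -1.094
vertex 2.738 4.219 -1.36
vertex 0.632 3.945 -2.062
endloop
endfacet
facet normal -0.477 -0.842 0.250
outer loop
vertex 1.202 3.201 -3.48
vertex 2.232 3.326 -1.094
vertex 0.632 3.945 -2.062
endloop
endfacet
facet normal -0.335 0.437 0.834
outer loop
vertex 0.632 3.945 -2.062
vertex 2.738 4.219 -1.36
vertex 1.138 4.838 -2.327
endloop
endfacet
facet normal -0.812 0.314 -0.491
outer loop
vertex 1.138 4.838 -2.327
vertex 1.202 3.201 -3.48
vertex 0.632 3.945 -2.062
endloop
endfacet
facet normal 0.812 -0.314 0.491
outer loop
vertex 2.232 3.326 -1.094
vertex 3.308 3.475 -2.778
vertex 2.738 4.219 -1.36
endloop
endfacet
facet normal -0.477 -0.843 0.250
outer loop
vertex 2.802 2.582 -2.513
vertex 2.232 3.326 -1.094
vertex 1.202 3.201 -3.48
endloop
endfacet
facet normal 0.812 -0.315 0.491
outer loop
vertex 2.802 2.582 -2.513
vertex 3.308 3.475 -2.778
vertex 2.232 3.326 -1.094
endloop
endfacet
facet normal 0.477 0.842 -0.250
outer loop
vertex 2.738 4.219 -1.36
vertex 3.308 3.475 -2.778
vertex 1.138 4.838 -2.327
endloop
endfacet
facet normal -0.813 0.314 -0.491
outer loop
vertex 1.708 4.094 -3.746
vertex 1.202 3.201 -3.48
vertex 1.138 4.838 -2.327
endloop
endfacet
facet normal 0.477 0.842 -0.250
outer loop
vertex 1.138 4.838 -2.327
vertex 3.308 3.475 -2.778
vertex 1.708 4.094 -3.746
endloop
endfacet
facet normal 0.335 -0.438 -0.834
outer loop
vertex 1.708 4.094 -3.746
vertex 2.802 2.582 -2.513
vertex 1.202 3.201 -3.48
endloop
endfacet
facet normal 0.335 -0.438 -0.834
outer loop
vertex 3.308 3.475 -2.778
vertex 2.802 2.582 -2.513
vertex 1.708 4.094 -3.746
endloop
endfacet
facet normal -0.658 -0.213 0.722
outer loop
vertex 0.928 -3.009 3.381
vertex 1.379 -3.973 3.508
vertex 1.733 -3.136 4.077
endloop
endfacet
facet normal -0.526 0.488 0.697
outer loop
vertex 0.928 -3.009 3.381
vertex 1.733 -3.136 4.077
vertex 1.701 -2.269 3.446
endloop
endfacet
facet normal -0.693 0.720 0.043
outer loop
vertex 0.928 -3.009 3.381
vertex 1.701 -2.269 3.446
vertex 1.328 -2.571 2.487
endloop
endfacet
facet normal -0.928 0.163 -0.335
outer loop
vertex 0.928 -3.009 3.381
vertex 1.328 -2.571 2.487
vertex 1.129 -3.624 2.526
endloop
endfacet
facet normal -0.907 -0.413 0.084
outer loop
vertex 0.928 -3.009 3.381
vertex 1.129 -3.624 2.526
vertex 1.379 -3.973 3.508
endloop
endfacet
facet normal 0.175 0.584 0.793
outer loop
vertex 1.701 -2.269 3.446
vertex 1.733 -3.136 4.077
vertex 2.631 -2.776 3.614
endloop
endfacet
facet normal -0.040 -0.550 0.834
outer loop
vertex 1.733 -3.136 4.077
vertex 1.379 -3.973 3.508
vertex 2.432 -3.829 3.653
endloop
endfacet
facet normal -0.441 -0.875 -0.199
outer loop
vertex 1.379 -3.973 3.508
vertex 1.129 -3.624 2.526
vertex 2.059 -4.131 2.694
endloop
endfacet
facet normal -0.476 0.057 -0.878
outer loop
vertex 1.129 -3.624 2.526
vertex 1.328 -2.571 2.487
vertex 2.027 -3.264 2.063
endloop
endfacet
facet normal -0.095 0.959 -0.265
outer loop
vertex 1.328 -2.571 2.487
vertex 1.701 -2.269 3.446
vertex 2.381 -2.427 2.632
endloop
endfacet
facet normal 0.928 -0.163 0.335
outer loop
vertex 2.832 -3.391 2.759
vertex 2.631 -2.776 3.614
vertex 2.432 -3.829 3.653
endloop
endfacet
facet normal 0.693 -0.720 -0.043
outer loop
vertex 2.832 -3.391 2.759
vertex 2.432 -3.829 3.653
vertex 2.059 -4.131 2.694
endloop
endfacet
facet normal 0.526 -0.488 -0.697
outer loop
vertex 2.832 -3.391 2.759
vertex 2.059 -4.131 2.694
vertex 2.027 -3.264 2.063
endloop
endfacet
facet normal 0.658 0.213 -0.722
outer loop
vertex 2.832 -3.391 2.759
vertex 2.027 -3.264 2.063
vertex 2.381 -2.427 2.632
endloop
endfacet
facet normal 0.907 0.413 -0.084
outer loop
vertex 2.832 -3.391 2.759
vertex 2.381 -2.427 2.632
vertex 2.631 -2.776 3.614
endloop
endfacet
facet normal 0.476 -0.057 0.878
outer loop
vertex 2.432 -3.829 3.653
vertex 2.631 -2.776 3.614
vertex 1.733 -3.136 4.077
endloop
endfacet
facet normal 0.095 -0.959 0.265
outer loop
vertex 2.059 -4.131 2.694
vertex 2.432 -3.829 3.653
vertex 1.379 -3.973 3.508
endloop
endfacet
facet normal -0.175 -0.584 -0.793
outer loop
vertex 2.027 -3.264 2.063
vertex 2.059 -4.131 2.694
vertex 1.129 -3.624 2.526
endloop
endfacet
facet normal 0.040 0.550 -0.834
outer loop
vertex 2.381 -2.427 2.632
vertex 2.027 -3.264 2.063
vertex 1.328 -2.571 2.487
endloop
endfacet
facet normal 0.441 0.875 0.199
outer loop
vertex 2.631 -2.776 3.614
vertex 2.381 -2.427 2.632
vertex 1.701 -2.269 3.446
endloop
endfacet

endsolid


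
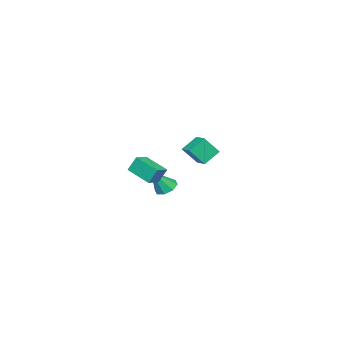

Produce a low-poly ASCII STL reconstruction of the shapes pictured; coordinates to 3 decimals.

solid 
facet normal -0.381 0.503 -0.776
outer loop
vertex -3.952 2.813 0.013
vertex -3.381 3.558 0.216
vertex -3.131 2.371 -0.677
endloop
endfacet
facet normal -0.595 -0.776 -0.211
outer loop
vertex -2.639 1.722 0.324
vertex -3.952 2.813 0.013
vertex -3.131 2.371 -0.677
endloop
endfacet
facet normal -0.380 0.503 -0.776
outer loop
vertex -3.131 2.371 -0.677
vertex -3.381 3.558 0.216
vertex -2.559 3.116 -0.474
endloop
endfacet
facet normal 0.708 -0.381 -0.595
outer loop
vertex -2.559 3.116 -0.474
vertex -2.639 1.722 0.324
vertex -3.131 2.371 -0.677
endloop
endfacet
facet normal -0.708 0.381 0.595
outer loop
vertex -3.952 2.813 0.013
vertex -2.889 2.909 1.217
vertex -3.381 3.558 0.216
endloop
endfacet
facet normal -0.595 -0.776 -0.211
outer loop
vertex -3.461 2.164 1.014
vertex -3.952 2.813 0.013
vertex -2.639 1.722 0.324
endloop
endfacet
facet normal -0.708 0.381 0.595
outer loop
vertex -3.461 2.164 1.014
vertex -2.889 2.909 1.217
vertex -3.952 2.813 0.013
endloop
endfacet
facet normal 0.594 0.776 0.211
outer loop
vertex -3.381 3.558 0.216
vertex -2.889 2.909 1.217
vertex -2.559 3.116 -0.474
endloop
endfacet
facet normal 0.708 -0.381 -0.594
outer loop
vertex -2.068 2.467 0.527
vertex -2.639 1.722 0.324
vertex -2.559 3.116 -0.474
endloop
endfacet
facet normal 0.595 0.776 0.211
outer loop
vertex -2.559 3.116 -0.474
vertex -2.889 2.909 1.217
vertex -2.068 2.467 0.527
endloop
endfacet
facet normal 0.381 -0.503 0.776
outer loop
vertex -2.068 2.467 0.527
vertex -3.461 2.164 1.014
vertex -2.639 1.722 0.324
endloop
endfacet
facet normal 0.381 -0.504 0.776
outer loop
vertex -2.889 2.909 1.217
vertex -3.461 2.164 1.014
vertex -2.068 2.467 0.527
endloop
endfacet
facet normal -0.468 0.316 -0.826
outer loop
vertex 0.837 2.137 -1.635
vertex 0.355 2.409 -1.258
vertex 0.939 2.623 -1.507
endloop
endfacet
facet normal 0.974 -0.163 -0.157
outer loop
vertex 0.837 2.137 -1.635
vertex 0.939 2.623 -1.507
vertex 1.065 1.931 -0.002
endloop
endfacet
facet normal -0.467 0.313 -0.827
outer loop
vertex 0.939 2.623 -1.507
vertex 0.355 2.409 -1.258
vertex 0.698 2.984 -1.234
endloop
endfacet
facet normal 0.870 0.472 0.144
outer loop
vertex 0.939 2.623 -1.507
vertex 0.698 2.984 -1.234
vertex 1.065 1.931 -0.002
endloop
endfacet
facet normal -0.469 0.314 -0.826
outer loop
vertex 0.698 2.984 -1.234
vertex 0.355 2.409 -1.258
vertex 0.256 3.008 -0.974
endloop
endfacet
facet normal 0.360 0.759 0.542
outer loop
vertex 0.698 2.984 -1.234
vertex 0.256 3.008 -0.974
vertex 1.065 1.931 -0.002
endloop
endfacet
facet normal -0.468 0.314 -0.826
outer loop
vertex 0.256 3.008 -0.974
vertex 0.355 2.409 -1.258
vertex -0.128 2.681 -0.881
endloop
endfacet
facet normal -0.259 0.533 0.806
outer loop
vertex 0.256 3.008 -0.974
vertex -0.128 2.681 -0.881
vertex 1.065 1.931 -0.002
endloop
endfacet
facet normal -0.468 0.315 -0.826
outer loop
vertex -0.128 2.681 -0.881
vertex 0.355 2.409 -1.258
vertex -0.229 2.195 -1.009
endloop
endfacet
facet normal -0.622 -0.076 0.779
outer loop
vertex -0.128 2.681 -0.881
vertex -0.229 2.195 -1.009
vertex 1.065 1.931 -0.002
endloop
endfacet
facet normal -0.467 0.314 -0.826
outer loop
vertex -0.229 2.195 -1.009
vertex 0.355 2.409 -1.258
vertex 0.011 1.834 -1.282
endloop
endfacet
facet normal -0.518 -0.708 0.480
outer loop
vertex -0.229 2.195 -1.009
vertex 0.011 1.834 -1.282
vertex 1.065 1.931 -0.002
endloop
endfacet
facet normal -0.467 0.314 -0.826
outer loop
vertex 0.011 1.834 -1.282
vertex 0.355 2.409 -1.258
vertex 0.453 1.81 -1.541
endloop
endfacet
facet normal -0.007 -0.997 0.081
outer loop
vertex 0.011 1.834 -1.282
vertex 0.453 1.81 -1.541
vertex 1.065 1.931 -0.002
endloop
endfacet
facet normal -0.469 0.313 -0.826
outer loop
vertex 0.453 1.81 -1.541
vertex 0.355 2.409 -1.258
vertex 0.837 2.137 -1.635
endloop
endfacet
facet normal 0.611 -0.770 -0.182
outer loop
vertex 0.453 1.81 -1.541
vertex 0.837 2.137 -1.635
vertex 1.065 1.931 -0.002
endloop
endfacet
facet normal -0.962 0.098 -0.255
outer loop
vertex 3.218 2.851 1.892
vertex 3.495 4.157 1.352
vertex 3.399 2.47 1.063
endloop
endfacet
facet normal -0.193 -0.907 0.375
outer loop
vertex 4.245 2.383 1.288
vertex 3.218 2.851 1.892
vertex 3.399 2.47 1.063
endloop
endfacet
facet normal -0.962 0.098 -0.255
outer loop
vertex 3.399 2.47 1.063
vertex 3.495 4.157 1.352
vertex 3.676 3.776 0.523
endloop
endfacet
facet normal 0.195 -0.410 -0.891
outer loop
vertex 3.676 3.776 0.523
vertex 4.245 2.383 1.288
vertex 3.399 2.47 1.063
endloop
endfacet
facet normal -0.195 0.410 0.891
outer loop
vertex 3.218 2.851 1.892
vertex 4.341 4.07 1.577
vertex 3.495 4.157 1.352
endloop
endfacet
facet normal -0.193 -0.907 0.375
outer loop
vertex 4.064 2.764 2.117
vertex 3.218 2.851 1.892
vertex 4.245 2.383 1.288
endloop
endfacet
facet normal -0.195 0.410 0.891
outer loop
vertex 4.064 2.764 2.117
vertex 4.341 4.07 1.577
vertex 3.218 2.851 1.892
endloop
endfacet
facet normal 0.193 0.907 -0.375
outer loop
vertex 3.495 4.157 1.352
vertex 4.341 4.07 1.577
vertex 3.676 3.776 0.523
endloop
endfacet
facet normal 0.195 -0.410 -0.891
outer loop
vertex 4.522 3.689 0.748
vertex 4.245 2.383 1.288
vertex 3.676 3.776 0.523
endloop
endfacet
facet normal 0.193 0.907 -0.375
outer loop
vertex 3.676 3.776 0.523
vertex 4.341 4.07 1.577
vertex 4.522 3.689 0.748
endloop
endfacet
facet normal 0.962 -0.098 0.255
outer loop
vertex 4.522 3.689 0.748
vertex 4.064 2.764 2.117
vertex 4.245 2.383 1.288
endloop
endfacet
facet normal 0.962 -0.098 0.255
outer loop
vertex 4.341 4.07 1.577
vertex 4.064 2.764 2.117
vertex 4.522 3.689 0.748
endloop
endfacet

endsolid


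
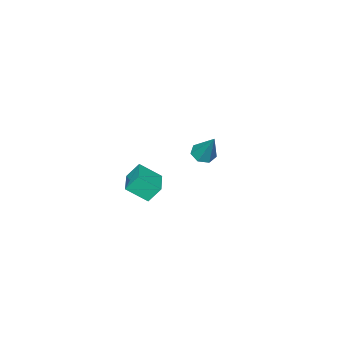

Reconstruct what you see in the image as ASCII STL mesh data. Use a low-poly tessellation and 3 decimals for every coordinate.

solid 
facet normal -0.199 -0.491 -0.848
outer loop
vertex -1.308 -0.959 -3.62
vertex -1.786 -0.639 -3.693
vertex -1.248 -0.533 -3.881
endloop
endfacet
facet normal 0.988 -0.048 0.149
outer loop
vertex -1.308 -0.959 -3.62
vertex -1.248 -0.533 -3.881
vertex -1.454 0.179 -2.287
endloop
endfacet
facet normal -0.199 -0.492 -0.847
outer loop
vertex -1.248 -0.533 -3.881
vertex -1.786 -0.639 -3.693
vertex -1.592 -0.187 -4.001
endloop
endfacet
facet normal 0.729 0.656 -0.199
outer loop
vertex -1.248 -0.533 -3.881
vertex -1.592 -0.187 -4.001
vertex -1.454 0.179 -2.287
endloop
endfacet
facet normal -0.200 -0.492 -0.848
outer loop
vertex -1.592 -0.187 -4.001
vertex -1.786 -0.639 -3.693
vertex -2.083 -0.18 -3.889
endloop
endfacet
facet normal -0.033 0.978 -0.206
outer loop
vertex -1.592 -0.187 -4.001
vertex -2.083 -0.18 -3.889
vertex -1.454 0.179 -2.287
endloop
endfacet
facet normal -0.199 -0.491 -0.848
outer loop
vertex -2.083 -0.18 -3.889
vertex -1.786 -0.639 -3.693
vertex -2.35 -0.519 -3.63
endloop
endfacet
facet normal -0.726 0.674 0.134
outer loop
vertex -2.083 -0.18 -3.889
vertex -2.35 -0.519 -3.63
vertex -1.454 0.179 -2.287
endloop
endfacet
facet normal -0.200 -0.493 -0.847
outer loop
vertex -2.35 -0.519 -3.63
vertex -1.786 -0.639 -3.693
vertex -2.192 -0.947 -3.418
endloop
endfacet
facet normal -0.825 -0.025 0.564
outer loop
vertex -2.35 -0.519 -3.63
vertex -2.192 -0.947 -3.418
vertex -1.454 0.179 -2.287
endloop
endfacet
facet normal -0.200 -0.493 -0.847
outer loop
vertex -2.192 -0.947 -3.418
vertex -1.786 -0.639 -3.693
vertex -1.729 -1.143 -3.413
endloop
endfacet
facet normal -0.260 -0.594 0.761
outer loop
vertex -2.192 -0.947 -3.418
vertex -1.729 -1.143 -3.413
vertex -1.454 0.179 -2.287
endloop
endfacet
facet normal -0.201 -0.493 -0.847
outer loop
vertex -1.729 -1.143 -3.413
vertex -1.786 -0.639 -3.693
vertex -1.308 -0.959 -3.62
endloop
endfacet
facet normal 0.548 -0.605 0.577
outer loop
vertex -1.729 -1.143 -3.413
vertex -1.308 -0.959 -3.62
vertex -1.454 0.179 -2.287
endloop
endfacet
facet normal -0.422 0.429 0.799
outer loop
vertex 3.096 -0.033 -1.449
vertex 4.053 0.716 -1.345
vertex 2.588 0.709 -2.116
endloop
endfacet
facet normal -0.785 -0.614 -0.085
outer loop
vertex 2.947 0.344 -2.795
vertex 3.096 -0.033 -1.449
vertex 2.588 0.709 -2.116
endloop
endfacet
facet normal -0.422 0.429 0.799
outer loop
vertex 2.588 0.709 -2.116
vertex 4.053 0.716 -1.345
vertex 3.545 1.458 -2.012
endloop
endfacet
facet normal -0.454 0.662 -0.596
outer loop
vertex 3.545 1.458 -2.012
vertex 2.947 0.344 -2.795
vertex 2.588 0.709 -2.116
endloop
endfacet
facet normal 0.454 -0.662 0.596
outer loop
vertex 3.096 -0.033 -1.449
vertex 4.412 0.351 -2.024
vertex 4.053 0.716 -1.345
endloop
endfacet
facet normal -0.785 -0.614 -0.085
outer loop
vertex 3.455 -0.398 -2.128
vertex 3.096 -0.033 -1.449
vertex 2.947 0.344 -2.795
endloop
endfacet
facet normal 0.454 -0.662 0.596
outer loop
vertex 3.455 -0.398 -2.128
vertex 4.412 0.351 -2.024
vertex 3.096 -0.033 -1.449
endloop
endfacet
facet normal 0.785 0.614 0.085
outer loop
vertex 4.053 0.716 -1.345
vertex 4.412 0.351 -2.024
vertex 3.545 1.458 -2.012
endloop
endfacet
facet normal -0.454 0.662 -0.596
outer loop
vertex 3.904 1.093 -2.691
vertex 2.947 0.344 -2.795
vertex 3.545 1.458 -2.012
endloop
endfacet
facet normal 0.785 0.614 0.085
outer loop
vertex 3.545 1.458 -2.012
vertex 4.412 0.351 -2.024
vertex 3.904 1.093 -2.691
endloop
endfacet
facet normal 0.422 -0.429 -0.799
outer loop
vertex 3.904 1.093 -2.691
vertex 3.455 -0.398 -2.128
vertex 2.947 0.344 -2.795
endloop
endfacet
facet normal 0.422 -0.429 -0.799
outer loop
vertex 4.412 0.351 -2.024
vertex 3.455 -0.398 -2.128
vertex 3.904 1.093 -2.691
endloop
endfacet

endsolid


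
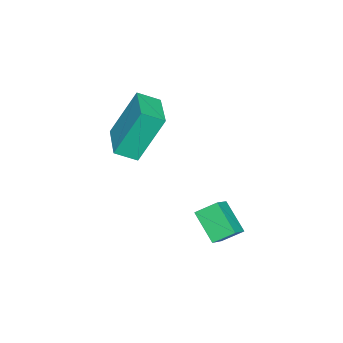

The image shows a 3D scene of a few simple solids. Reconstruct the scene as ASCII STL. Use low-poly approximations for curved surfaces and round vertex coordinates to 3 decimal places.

solid 
facet normal -0.873 -0.037 -0.487
outer loop
vertex 0.65 -0.023 -1.415
vertex 0.318 0.683 -0.873
vertex 1.134 0.925 -2.355
endloop
endfacet
facet normal 0.349 -0.744 -0.570
outer loop
vertex 1.902 0.957 -1.927
vertex 0.65 -0.023 -1.415
vertex 1.134 0.925 -2.355
endloop
endfacet
facet normal -0.873 -0.037 -0.487
outer loop
vertex 1.134 0.925 -2.355
vertex 0.318 0.683 -0.873
vertex 0.802 1.631 -1.813
endloop
endfacet
facet normal 0.341 0.668 -0.661
outer loop
vertex 0.802 1.631 -1.813
vertex 1.902 0.957 -1.927
vertex 1.134 0.925 -2.355
endloop
endfacet
facet normal -0.341 -0.668 0.661
outer loop
vertex 0.65 -0.023 -1.415
vertex 1.086 0.715 -0.445
vertex 0.318 0.683 -0.873
endloop
endfacet
facet normal 0.349 -0.744 -0.570
outer loop
vertex 1.418 0.009 -0.987
vertex 0.65 -0.023 -1.415
vertex 1.902 0.957 -1.927
endloop
endfacet
facet normal -0.341 -0.668 0.661
outer loop
vertex 1.418 0.009 -0.987
vertex 1.086 0.715 -0.445
vertex 0.65 -0.023 -1.415
endloop
endfacet
facet normal -0.349 0.744 0.570
outer loop
vertex 0.318 0.683 -0.873
vertex 1.086 0.715 -0.445
vertex 0.802 1.631 -1.813
endloop
endfacet
facet normal 0.341 0.668 -0.661
outer loop
vertex 1.57 1.663 -1.385
vertex 1.902 0.957 -1.927
vertex 0.802 1.631 -1.813
endloop
endfacet
facet normal -0.349 0.744 0.570
outer loop
vertex 0.802 1.631 -1.813
vertex 1.086 0.715 -0.445
vertex 1.57 1.663 -1.385
endloop
endfacet
facet normal 0.873 0.037 0.487
outer loop
vertex 1.57 1.663 -1.385
vertex 1.418 0.009 -0.987
vertex 1.902 0.957 -1.927
endloop
endfacet
facet normal 0.873 0.037 0.487
outer loop
vertex 1.086 0.715 -0.445
vertex 1.418 0.009 -0.987
vertex 1.57 1.663 -1.385
endloop
endfacet
facet normal -0.829 -0.559 -0.035
outer loop
vertex -0.735 -3.43 2.919
vertex -1.196 -2.719 2.489
vertex -0.129 -4.208 0.987
endloop
endfacet
facet normal 0.485 -0.748 0.453
outer loop
vertex 1.396 -3.181 1.051
vertex -0.735 -3.43 2.919
vertex -0.129 -4.208 0.987
endloop
endfacet
facet normal -0.829 -0.559 -0.035
outer loop
vertex -0.129 -4.208 0.987
vertex -1.196 -2.719 2.489
vertex -0.59 -3.498 0.556
endloop
endfacet
facet normal 0.279 -0.359 -0.890
outer loop
vertex -0.59 -3.498 0.556
vertex 1.396 -3.181 1.051
vertex -0.129 -4.208 0.987
endloop
endfacet
facet normal -0.279 0.358 0.891
outer loop
vertex -0.735 -3.43 2.919
vertex 0.329 -1.692 2.553
vertex -1.196 -2.719 2.489
endloop
endfacet
facet normal 0.485 -0.748 0.453
outer loop
vertex 0.79 -2.402 2.984
vertex -0.735 -3.43 2.919
vertex 1.396 -3.181 1.051
endloop
endfacet
facet normal -0.280 0.359 0.890
outer loop
vertex 0.79 -2.402 2.984
vertex 0.329 -1.692 2.553
vertex -0.735 -3.43 2.919
endloop
endfacet
facet normal -0.485 0.748 -0.453
outer loop
vertex -1.196 -2.719 2.489
vertex 0.329 -1.692 2.553
vertex -0.59 -3.498 0.556
endloop
endfacet
facet normal 0.279 -0.358 -0.891
outer loop
vertex 0.935 -2.47 0.621
vertex 1.396 -3.181 1.051
vertex -0.59 -3.498 0.556
endloop
endfacet
facet normal -0.485 0.748 -0.453
outer loop
vertex -0.59 -3.498 0.556
vertex 0.329 -1.692 2.553
vertex 0.935 -2.47 0.621
endloop
endfacet
facet normal 0.829 0.558 0.035
outer loop
vertex 0.935 -2.47 0.621
vertex 0.79 -2.402 2.984
vertex 1.396 -3.181 1.051
endloop
endfacet
facet normal 0.828 0.559 0.035
outer loop
vertex 0.329 -1.692 2.553
vertex 0.79 -2.402 2.984
vertex 0.935 -2.47 0.621
endloop
endfacet

endsolid


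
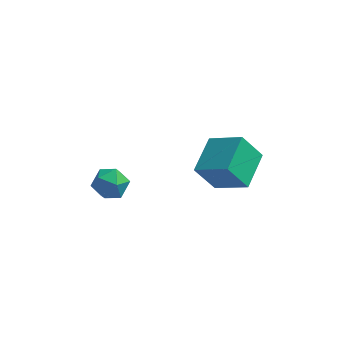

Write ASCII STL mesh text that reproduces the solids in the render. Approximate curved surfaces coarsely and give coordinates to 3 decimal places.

solid 
facet normal -0.810 0.285 -0.512
outer loop
vertex 1.696 2.847 2.665
vertex 2.067 4.726 3.125
vertex 2.617 3.001 1.293
endloop
endfacet
facet normal -0.188 -0.954 -0.233
outer loop
vertex 4.173 2.454 2.275
vertex 1.696 2.847 2.665
vertex 2.617 3.001 1.293
endloop
endfacet
facet normal -0.811 0.285 -0.511
outer loop
vertex 2.617 3.001 1.293
vertex 2.067 4.726 3.125
vertex 2.987 4.88 1.752
endloop
endfacet
facet normal 0.555 0.093 -0.827
outer loop
vertex 2.987 4.88 1.752
vertex 4.173 2.454 2.275
vertex 2.617 3.001 1.293
endloop
endfacet
facet normal -0.555 -0.093 0.827
outer loop
vertex 1.696 2.847 2.665
vertex 3.623 4.179 4.107
vertex 2.067 4.726 3.125
endloop
endfacet
facet normal -0.188 -0.954 -0.233
outer loop
vertex 3.253 2.3 3.648
vertex 1.696 2.847 2.665
vertex 4.173 2.454 2.275
endloop
endfacet
facet normal -0.555 -0.093 0.827
outer loop
vertex 3.253 2.3 3.648
vertex 3.623 4.179 4.107
vertex 1.696 2.847 2.665
endloop
endfacet
facet normal 0.188 0.954 0.233
outer loop
vertex 2.067 4.726 3.125
vertex 3.623 4.179 4.107
vertex 2.987 4.88 1.752
endloop
endfacet
facet normal 0.555 0.093 -0.827
outer loop
vertex 4.544 4.333 2.735
vertex 4.173 2.454 2.275
vertex 2.987 4.88 1.752
endloop
endfacet
facet normal 0.188 0.954 0.233
outer loop
vertex 2.987 4.88 1.752
vertex 3.623 4.179 4.107
vertex 4.544 4.333 2.735
endloop
endfacet
facet normal 0.811 -0.285 0.511
outer loop
vertex 4.544 4.333 2.735
vertex 3.253 2.3 3.648
vertex 4.173 2.454 2.275
endloop
endfacet
facet normal 0.810 -0.285 0.512
outer loop
vertex 3.623 4.179 4.107
vertex 3.253 2.3 3.648
vertex 4.544 4.333 2.735
endloop
endfacet
facet normal -0.066 0.831 0.552
outer loop
vertex -1.816 3.526 1.111
vertex -2.652 3.237 1.446
vertex -1.855 3.001 1.897
endloop
endfacet
facet normal 0.615 0.641 0.459
outer loop
vertex -1.816 3.526 1.111
vertex -1.855 3.001 1.897
vertex -1.19 2.829 1.246
endloop
endfacet
facet normal 0.745 0.622 -0.243
outer loop
vertex -1.816 3.526 1.111
vertex -1.19 2.829 1.246
vertex -1.577 2.959 0.392
endloop
endfacet
facet normal 0.143 0.800 -0.583
outer loop
vertex -1.816 3.526 1.111
vertex -1.577 2.959 0.392
vertex -2.481 3.211 0.516
endloop
endfacet
facet normal -0.358 0.929 -0.092
outer loop
vertex -1.816 3.526 1.111
vertex -2.481 3.211 0.516
vertex -2.652 3.237 1.446
endloop
endfacet
facet normal 0.697 -0.018 0.717
outer loop
vertex -1.19 2.829 1.246
vertex -1.855 3.001 1.897
vertex -1.639 2.109 1.664
endloop
endfacet
facet normal -0.406 0.288 0.867
outer loop
vertex -1.855 3.001 1.897
vertex -2.652 3.237 1.446
vertex -2.543 2.361 1.788
endloop
endfacet
facet normal -0.878 0.446 -0.174
outer loop
vertex -2.652 3.237 1.446
vertex -2.481 3.211 0.516
vertex -2.93 2.491 0.934
endloop
endfacet
facet normal -0.067 0.237 -0.969
outer loop
vertex -2.481 3.211 0.516
vertex -1.577 2.959 0.392
vertex -2.265 2.319 0.283
endloop
endfacet
facet normal 0.907 -0.051 -0.419
outer loop
vertex -1.577 2.959 0.392
vertex -1.19 2.829 1.246
vertex -1.468 2.083 0.734
endloop
endfacet
facet normal -0.143 -0.800 0.583
outer loop
vertex -2.304 1.794 1.069
vertex -1.639 2.109 1.664
vertex -2.543 2.361 1.788
endloop
endfacet
facet normal -0.745 -0.622 0.243
outer loop
vertex -2.304 1.794 1.069
vertex -2.543 2.361 1.788
vertex -2.93 2.491 0.934
endloop
endfacet
facet normal -0.615 -0.641 -0.459
outer loop
vertex -2.304 1.794 1.069
vertex -2.93 2.491 0.934
vertex -2.265 2.319 0.283
endloop
endfacet
facet normal 0.066 -0.831 -0.552
outer loop
vertex -2.304 1.794 1.069
vertex -2.265 2.319 0.283
vertex -1.468 2.083 0.734
endloop
endfacet
facet normal 0.358 -0.929 0.092
outer loop
vertex -2.304 1.794 1.069
vertex -1.468 2.083 0.734
vertex -1.639 2.109 1.664
endloop
endfacet
facet normal 0.067 -0.237 0.969
outer loop
vertex -2.543 2.361 1.788
vertex -1.639 2.109 1.664
vertex -1.855 3.001 1.897
endloop
endfacet
facet normal -0.907 0.051 0.419
outer loop
vertex -2.93 2.491 0.934
vertex -2.543 2.361 1.788
vertex -2.652 3.237 1.446
endloop
endfacet
facet normal -0.697 0.018 -0.717
outer loop
vertex -2.265 2.319 0.283
vertex -2.93 2.491 0.934
vertex -2.481 3.211 0.516
endloop
endfacet
facet normal 0.406 -0.288 -0.867
outer loop
vertex -1.468 2.083 0.734
vertex -2.265 2.319 0.283
vertex -1.577 2.959 0.392
endloop
endfacet
facet normal 0.878 -0.446 0.174
outer loop
vertex -1.639 2.109 1.664
vertex -1.468 2.083 0.734
vertex -1.19 2.829 1.246
endloop
endfacet

endsolid
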